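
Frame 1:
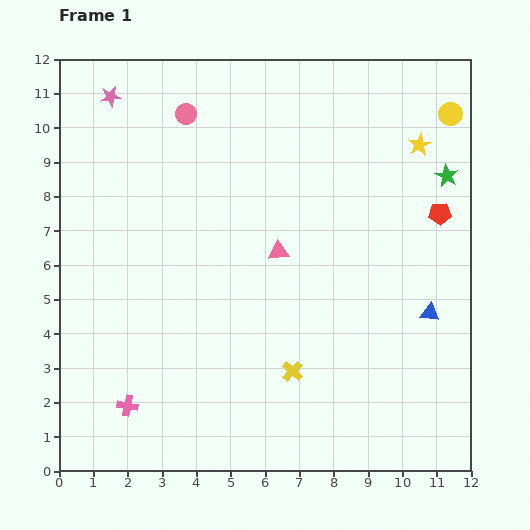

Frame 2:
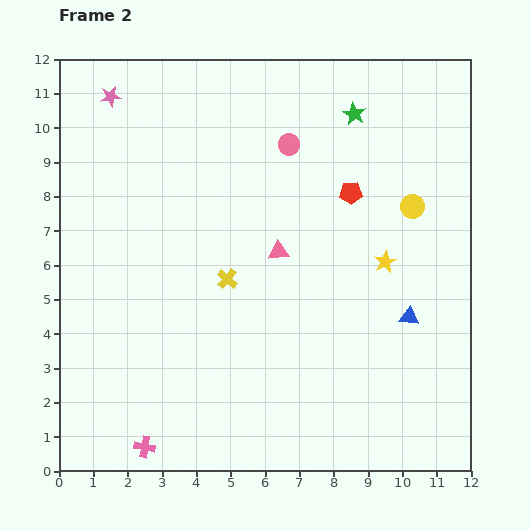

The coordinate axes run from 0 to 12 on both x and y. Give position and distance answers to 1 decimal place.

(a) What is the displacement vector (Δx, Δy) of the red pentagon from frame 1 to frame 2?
(-2.6, 0.6)

The red pentagon was at (11.1, 7.5) in frame 1 and (8.5, 8.1) in frame 2.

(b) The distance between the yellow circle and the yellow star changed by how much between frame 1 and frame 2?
+0.5

Distance in frame 1: 1.3. Distance in frame 2: 1.8.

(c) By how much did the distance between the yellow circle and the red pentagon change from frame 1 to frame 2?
-1.1

Distance in frame 1: 2.9. Distance in frame 2: 1.8.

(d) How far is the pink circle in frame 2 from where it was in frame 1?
3.1

The pink circle moved from (3.7, 10.4) to (6.7, 9.5), a distance of √(3.0² + 0.9²) ≈ 3.1.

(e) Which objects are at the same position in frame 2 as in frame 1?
the pink triangle, the pink star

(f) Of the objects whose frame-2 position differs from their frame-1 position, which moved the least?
the blue triangle

(moved 0.6)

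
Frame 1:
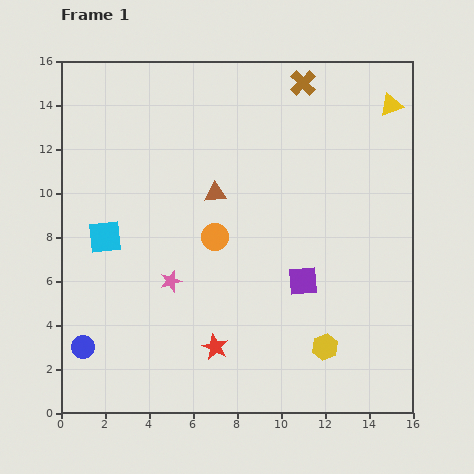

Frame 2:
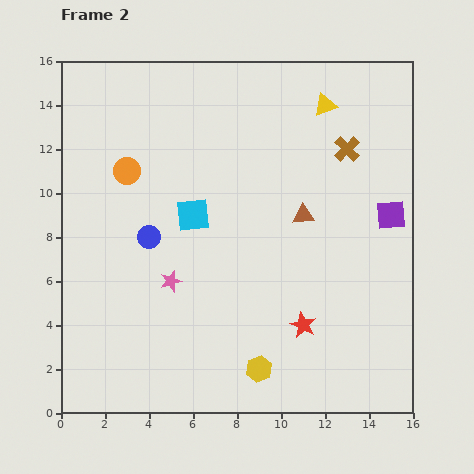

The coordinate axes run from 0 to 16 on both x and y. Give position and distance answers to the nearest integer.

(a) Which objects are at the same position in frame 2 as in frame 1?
the pink star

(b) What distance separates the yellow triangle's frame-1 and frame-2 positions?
3

The yellow triangle moved from (15, 14) to (12, 14), a distance of √(3² + 0²) ≈ 3.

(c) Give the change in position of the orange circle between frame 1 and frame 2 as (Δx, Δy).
(-4, 3)

The orange circle was at (7, 8) in frame 1 and (3, 11) in frame 2.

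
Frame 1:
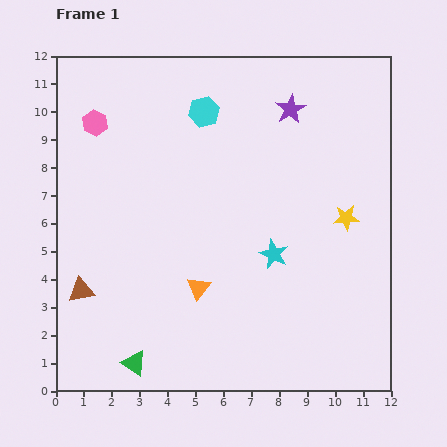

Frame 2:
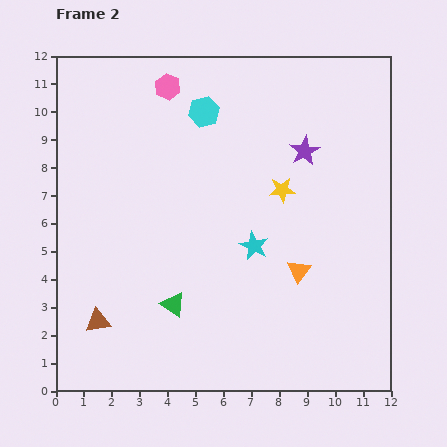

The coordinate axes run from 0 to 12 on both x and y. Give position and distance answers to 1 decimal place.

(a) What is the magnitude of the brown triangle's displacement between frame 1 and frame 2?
1.3

The brown triangle moved from (0.9, 3.6) to (1.5, 2.5), a distance of √(0.6² + 1.1²) ≈ 1.3.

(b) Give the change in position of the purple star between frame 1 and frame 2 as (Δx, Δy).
(0.5, -1.5)

The purple star was at (8.4, 10.1) in frame 1 and (8.9, 8.6) in frame 2.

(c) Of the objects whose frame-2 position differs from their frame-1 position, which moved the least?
the cyan star

(moved 0.8)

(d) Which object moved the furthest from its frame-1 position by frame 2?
the orange triangle

(moved 3.6; next 2.9)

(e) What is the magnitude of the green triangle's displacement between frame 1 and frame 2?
2.5

The green triangle moved from (2.8, 1.0) to (4.2, 3.1), a distance of √(1.4² + 2.1²) ≈ 2.5.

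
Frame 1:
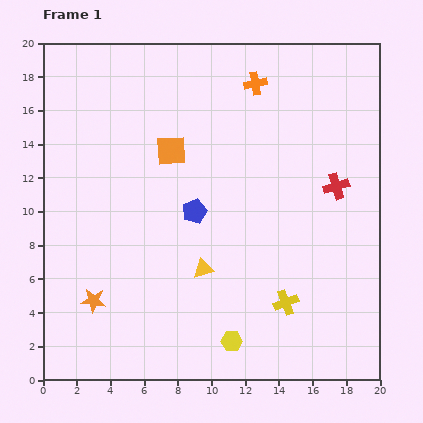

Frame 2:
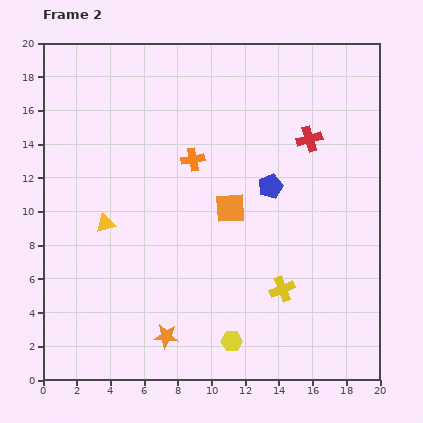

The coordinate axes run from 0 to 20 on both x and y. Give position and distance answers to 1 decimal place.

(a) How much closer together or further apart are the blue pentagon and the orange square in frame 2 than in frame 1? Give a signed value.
-1.2

Distance in frame 1: 3.9. Distance in frame 2: 2.7.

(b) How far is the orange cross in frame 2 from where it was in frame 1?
5.8

The orange cross moved from (12.6, 17.6) to (8.9, 13.1), a distance of √(3.7² + 4.5²) ≈ 5.8.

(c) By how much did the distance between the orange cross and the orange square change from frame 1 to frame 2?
-2.8

Distance in frame 1: 6.4. Distance in frame 2: 3.6.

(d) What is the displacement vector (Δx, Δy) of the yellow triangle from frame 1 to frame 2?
(-5.8, 2.7)

The yellow triangle was at (9.5, 6.6) in frame 1 and (3.7, 9.3) in frame 2.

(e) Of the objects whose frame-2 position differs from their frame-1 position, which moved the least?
the yellow cross

(moved 0.8)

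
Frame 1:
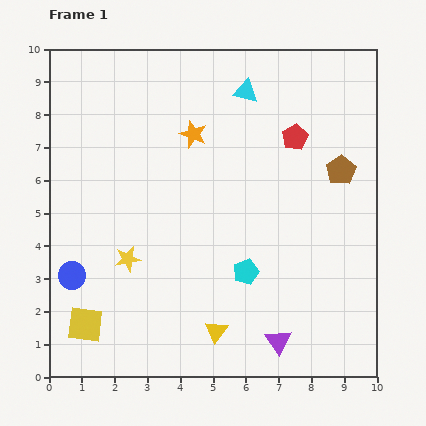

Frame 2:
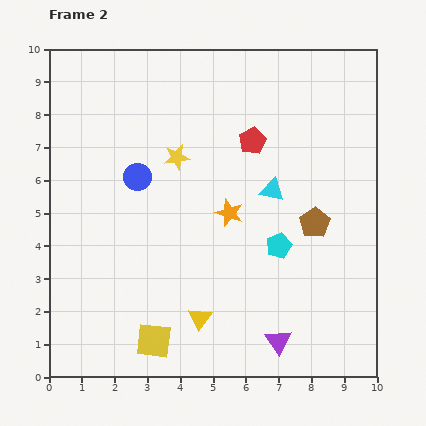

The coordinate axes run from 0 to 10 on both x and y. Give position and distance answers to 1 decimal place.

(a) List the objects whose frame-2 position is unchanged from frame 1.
the purple triangle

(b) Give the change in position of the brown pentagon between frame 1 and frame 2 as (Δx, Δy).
(-0.8, -1.6)

The brown pentagon was at (8.9, 6.3) in frame 1 and (8.1, 4.7) in frame 2.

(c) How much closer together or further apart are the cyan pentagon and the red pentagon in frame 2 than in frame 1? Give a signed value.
-1.1

Distance in frame 1: 4.4. Distance in frame 2: 3.3.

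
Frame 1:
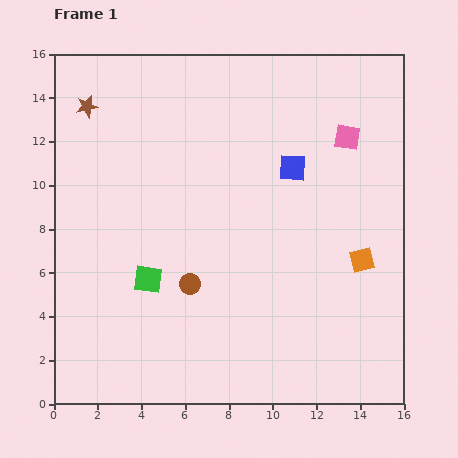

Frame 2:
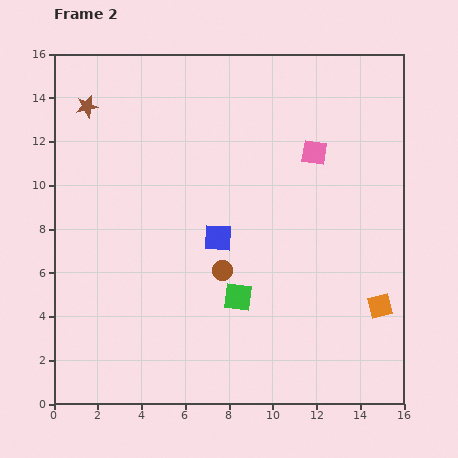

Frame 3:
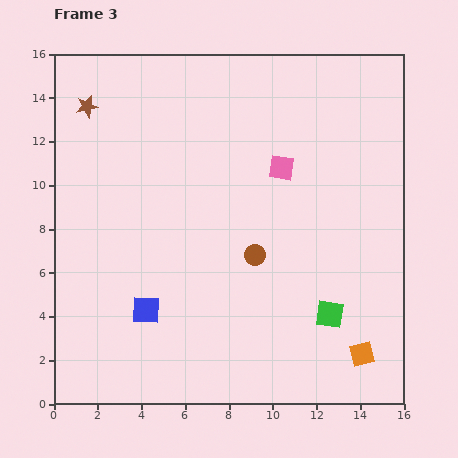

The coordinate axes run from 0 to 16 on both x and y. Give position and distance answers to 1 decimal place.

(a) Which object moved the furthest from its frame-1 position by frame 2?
the blue square

(moved 4.7; next 4.2)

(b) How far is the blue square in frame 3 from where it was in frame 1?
9.3

The blue square moved from (10.9, 10.8) to (4.2, 4.3), a distance of √(6.7² + 6.5²) ≈ 9.3.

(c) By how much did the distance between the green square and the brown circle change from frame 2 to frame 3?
+2.9

Distance in frame 2: 1.4. Distance in frame 3: 4.3.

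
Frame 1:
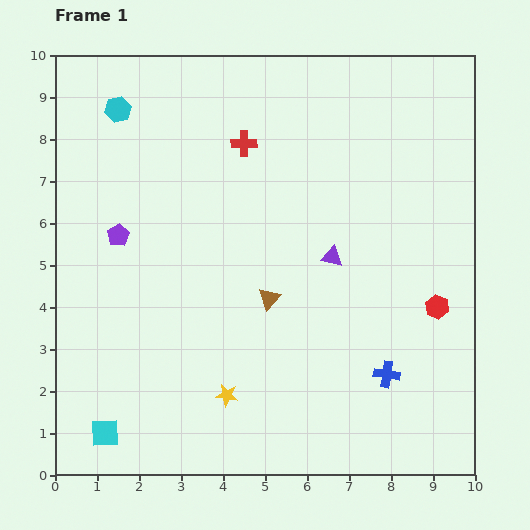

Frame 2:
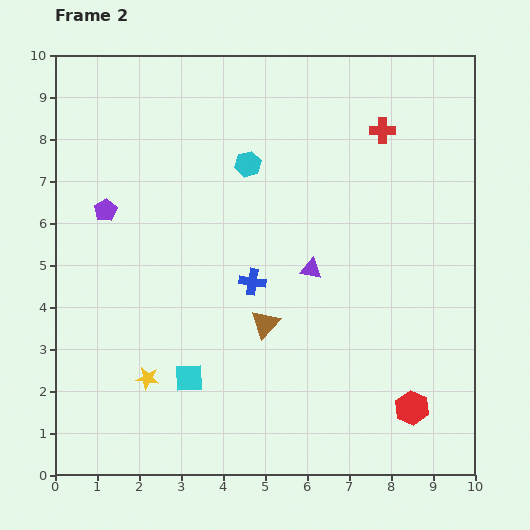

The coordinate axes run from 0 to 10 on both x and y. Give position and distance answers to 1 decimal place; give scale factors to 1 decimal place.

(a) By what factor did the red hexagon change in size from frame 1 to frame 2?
1.5×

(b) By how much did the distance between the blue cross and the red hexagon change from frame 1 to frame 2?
+2.8

Distance in frame 1: 2.0. Distance in frame 2: 4.8.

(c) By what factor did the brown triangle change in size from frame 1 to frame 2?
1.3×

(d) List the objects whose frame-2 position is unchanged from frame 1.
none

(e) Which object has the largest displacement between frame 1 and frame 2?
the blue cross

(moved 3.9; next 3.4)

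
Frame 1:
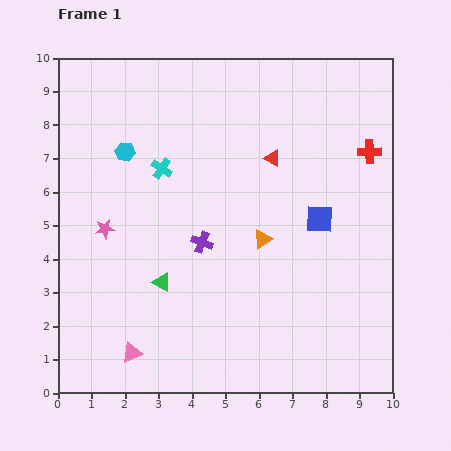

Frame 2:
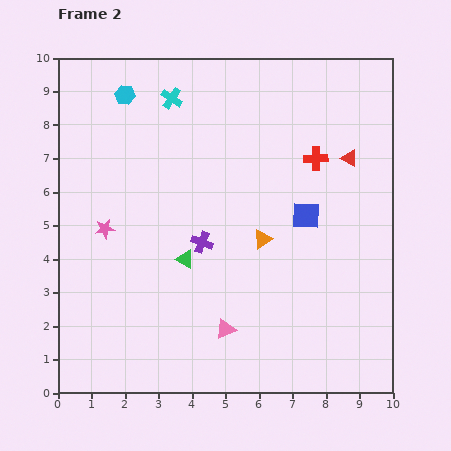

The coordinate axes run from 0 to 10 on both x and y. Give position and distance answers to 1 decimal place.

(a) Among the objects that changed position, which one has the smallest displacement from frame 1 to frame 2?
the blue square

(moved 0.4)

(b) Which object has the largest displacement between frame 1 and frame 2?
the pink triangle

(moved 2.9; next 2.3)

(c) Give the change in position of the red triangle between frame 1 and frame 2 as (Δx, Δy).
(2.3, 0.0)

The red triangle was at (6.4, 7.0) in frame 1 and (8.7, 7.0) in frame 2.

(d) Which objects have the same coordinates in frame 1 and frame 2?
the pink star, the orange triangle, the purple cross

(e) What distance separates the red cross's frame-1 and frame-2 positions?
1.6

The red cross moved from (9.3, 7.2) to (7.7, 7.0), a distance of √(1.6² + 0.2²) ≈ 1.6.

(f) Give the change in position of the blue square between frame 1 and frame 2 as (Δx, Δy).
(-0.4, 0.1)

The blue square was at (7.8, 5.2) in frame 1 and (7.4, 5.3) in frame 2.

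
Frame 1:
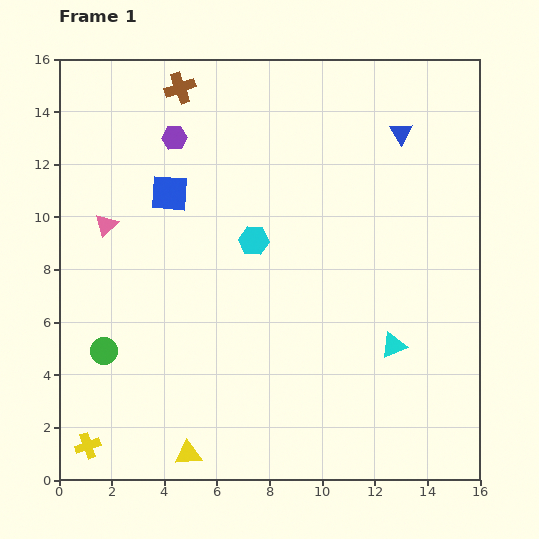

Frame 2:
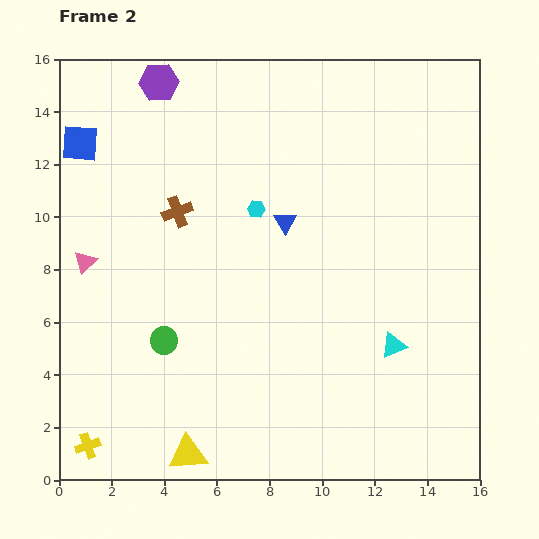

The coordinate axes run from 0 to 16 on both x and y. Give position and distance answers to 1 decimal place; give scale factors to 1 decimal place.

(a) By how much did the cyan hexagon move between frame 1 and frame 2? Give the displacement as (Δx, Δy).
(0.1, 1.2)

The cyan hexagon was at (7.4, 9.1) in frame 1 and (7.5, 10.3) in frame 2.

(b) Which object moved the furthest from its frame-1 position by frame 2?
the blue triangle

(moved 5.6; next 4.7)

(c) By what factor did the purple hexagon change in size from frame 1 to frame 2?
1.5×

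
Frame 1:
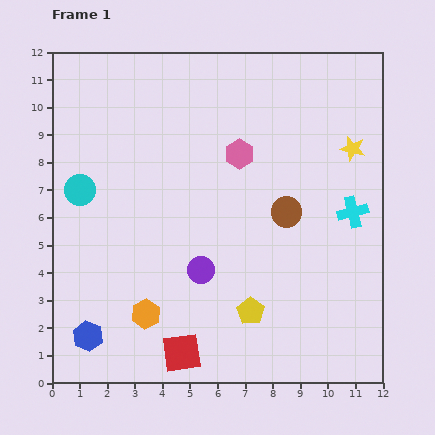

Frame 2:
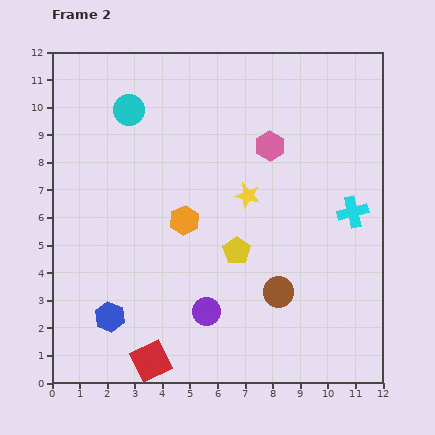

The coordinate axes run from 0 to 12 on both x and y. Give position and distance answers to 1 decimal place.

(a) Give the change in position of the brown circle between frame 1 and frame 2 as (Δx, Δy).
(-0.3, -2.9)

The brown circle was at (8.5, 6.2) in frame 1 and (8.2, 3.3) in frame 2.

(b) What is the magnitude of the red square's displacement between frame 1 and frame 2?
1.1

The red square moved from (4.7, 1.1) to (3.6, 0.8), a distance of √(1.1² + 0.3²) ≈ 1.1.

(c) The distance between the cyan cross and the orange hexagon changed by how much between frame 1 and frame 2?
-2.3

Distance in frame 1: 8.4. Distance in frame 2: 6.1.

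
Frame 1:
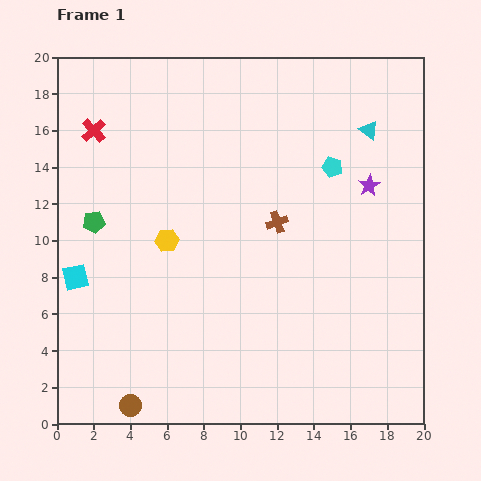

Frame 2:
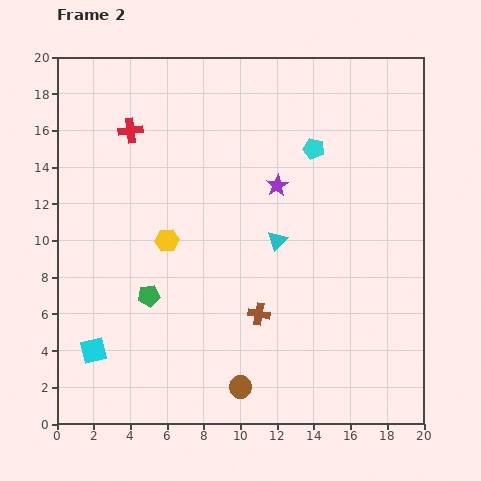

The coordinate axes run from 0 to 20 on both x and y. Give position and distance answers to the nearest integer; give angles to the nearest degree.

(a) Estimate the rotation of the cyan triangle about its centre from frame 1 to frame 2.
35° clockwise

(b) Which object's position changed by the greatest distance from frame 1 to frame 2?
the cyan triangle

(moved 8; next 6)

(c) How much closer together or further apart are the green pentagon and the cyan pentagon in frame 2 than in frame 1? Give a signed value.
-1

Distance in frame 1: 13. Distance in frame 2: 12.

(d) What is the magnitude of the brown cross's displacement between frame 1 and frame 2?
5

The brown cross moved from (12, 11) to (11, 6), a distance of √(1² + 5²) ≈ 5.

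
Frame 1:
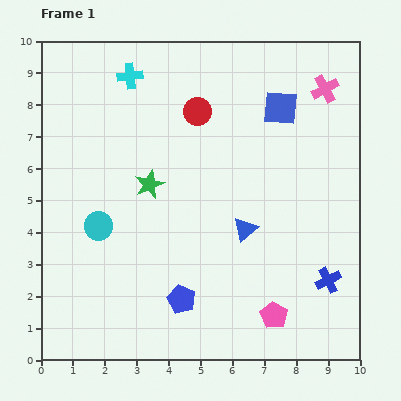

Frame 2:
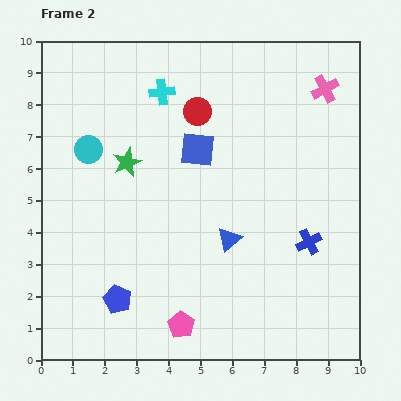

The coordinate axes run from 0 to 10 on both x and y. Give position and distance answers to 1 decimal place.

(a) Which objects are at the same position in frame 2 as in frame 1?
the red circle, the pink cross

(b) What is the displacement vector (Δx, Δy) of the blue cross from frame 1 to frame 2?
(-0.6, 1.2)

The blue cross was at (9.0, 2.5) in frame 1 and (8.4, 3.7) in frame 2.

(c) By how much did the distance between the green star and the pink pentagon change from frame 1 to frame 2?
-0.3

Distance in frame 1: 5.7. Distance in frame 2: 5.4.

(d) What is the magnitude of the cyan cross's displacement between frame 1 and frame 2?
1.1

The cyan cross moved from (2.8, 8.9) to (3.8, 8.4), a distance of √(1.0² + 0.5²) ≈ 1.1.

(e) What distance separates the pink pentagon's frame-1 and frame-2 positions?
2.9

The pink pentagon moved from (7.3, 1.4) to (4.4, 1.1), a distance of √(2.9² + 0.3²) ≈ 2.9.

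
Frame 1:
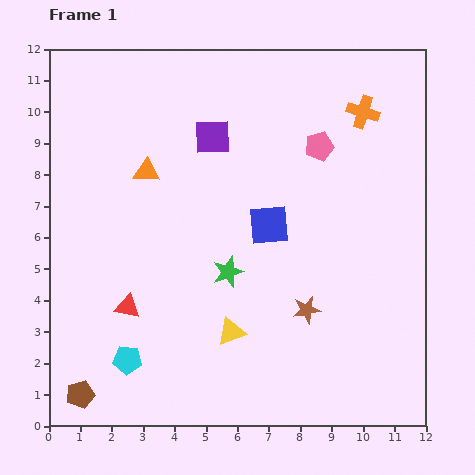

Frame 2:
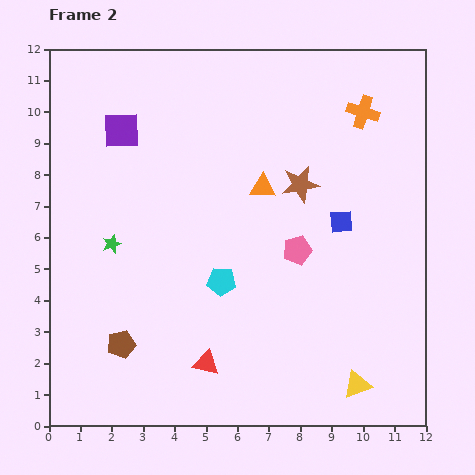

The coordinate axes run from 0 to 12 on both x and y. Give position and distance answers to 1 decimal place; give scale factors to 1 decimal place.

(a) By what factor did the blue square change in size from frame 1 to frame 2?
0.6×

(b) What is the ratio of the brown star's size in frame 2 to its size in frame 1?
1.4×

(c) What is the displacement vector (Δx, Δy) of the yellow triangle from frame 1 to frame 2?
(4.0, -1.7)

The yellow triangle was at (5.8, 3.0) in frame 1 and (9.8, 1.3) in frame 2.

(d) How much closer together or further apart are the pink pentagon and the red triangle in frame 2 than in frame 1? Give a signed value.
-3.4

Distance in frame 1: 8.0. Distance in frame 2: 4.6.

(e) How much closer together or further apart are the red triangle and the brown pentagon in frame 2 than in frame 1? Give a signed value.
-0.4

Distance in frame 1: 3.2. Distance in frame 2: 2.8.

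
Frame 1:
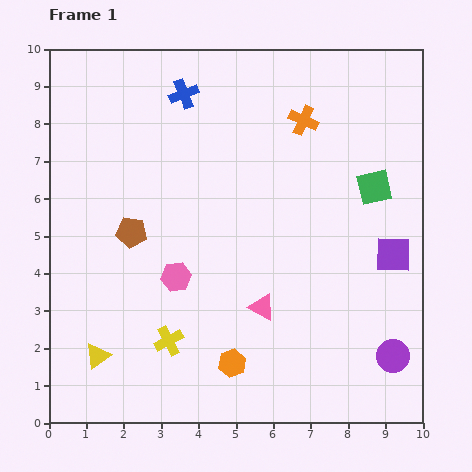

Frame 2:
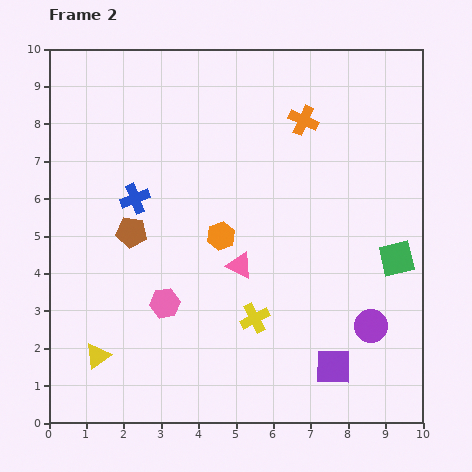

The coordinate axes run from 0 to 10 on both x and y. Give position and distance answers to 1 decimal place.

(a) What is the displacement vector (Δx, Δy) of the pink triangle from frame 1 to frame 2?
(-0.6, 1.1)

The pink triangle was at (5.7, 3.1) in frame 1 and (5.1, 4.2) in frame 2.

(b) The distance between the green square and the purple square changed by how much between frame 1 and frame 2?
+1.5

Distance in frame 1: 1.9. Distance in frame 2: 3.4.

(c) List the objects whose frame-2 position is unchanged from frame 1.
the orange cross, the brown pentagon, the yellow triangle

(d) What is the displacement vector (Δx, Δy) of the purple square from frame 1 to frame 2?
(-1.6, -3.0)

The purple square was at (9.2, 4.5) in frame 1 and (7.6, 1.5) in frame 2.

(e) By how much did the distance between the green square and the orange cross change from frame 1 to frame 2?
+1.9

Distance in frame 1: 2.6. Distance in frame 2: 4.5.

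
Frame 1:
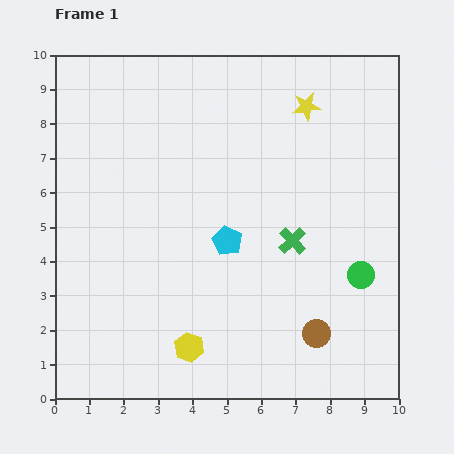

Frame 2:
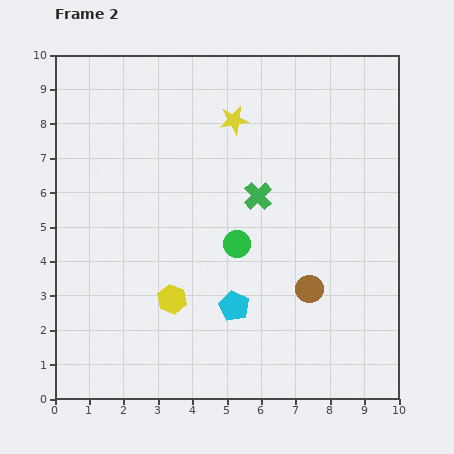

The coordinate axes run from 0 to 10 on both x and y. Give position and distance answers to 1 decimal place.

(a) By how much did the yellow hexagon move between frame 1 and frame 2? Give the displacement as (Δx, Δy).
(-0.5, 1.4)

The yellow hexagon was at (3.9, 1.5) in frame 1 and (3.4, 2.9) in frame 2.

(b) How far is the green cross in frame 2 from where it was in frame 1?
1.6

The green cross moved from (6.9, 4.6) to (5.9, 5.9), a distance of √(1.0² + 1.3²) ≈ 1.6.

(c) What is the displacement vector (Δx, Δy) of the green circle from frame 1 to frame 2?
(-3.6, 0.9)

The green circle was at (8.9, 3.6) in frame 1 and (5.3, 4.5) in frame 2.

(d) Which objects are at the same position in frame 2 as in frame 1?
none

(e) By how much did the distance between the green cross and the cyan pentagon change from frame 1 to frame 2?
+1.4

Distance in frame 1: 1.9. Distance in frame 2: 3.3.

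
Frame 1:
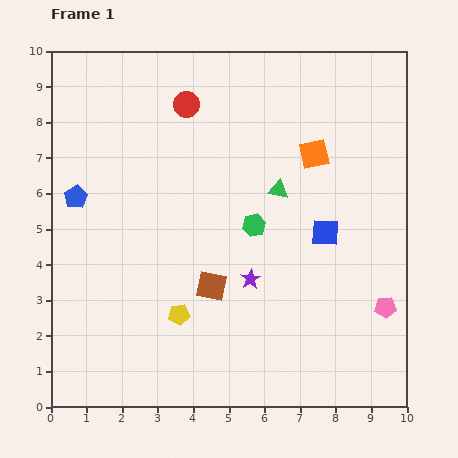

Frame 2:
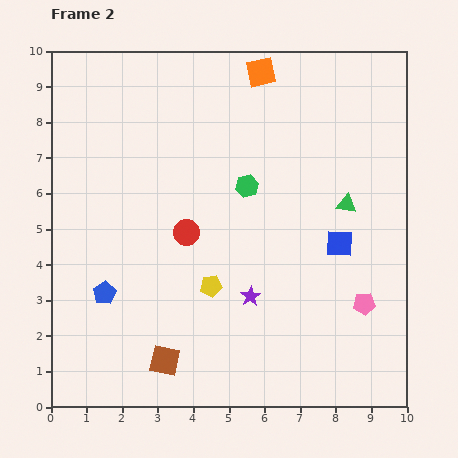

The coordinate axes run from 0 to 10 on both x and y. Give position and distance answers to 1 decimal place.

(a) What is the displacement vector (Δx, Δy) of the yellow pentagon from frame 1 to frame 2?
(0.9, 0.8)

The yellow pentagon was at (3.6, 2.6) in frame 1 and (4.5, 3.4) in frame 2.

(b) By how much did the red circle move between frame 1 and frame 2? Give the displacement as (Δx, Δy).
(0.0, -3.6)

The red circle was at (3.8, 8.5) in frame 1 and (3.8, 4.9) in frame 2.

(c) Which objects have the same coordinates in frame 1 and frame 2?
none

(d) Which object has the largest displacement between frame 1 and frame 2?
the red circle

(moved 3.6; next 2.8)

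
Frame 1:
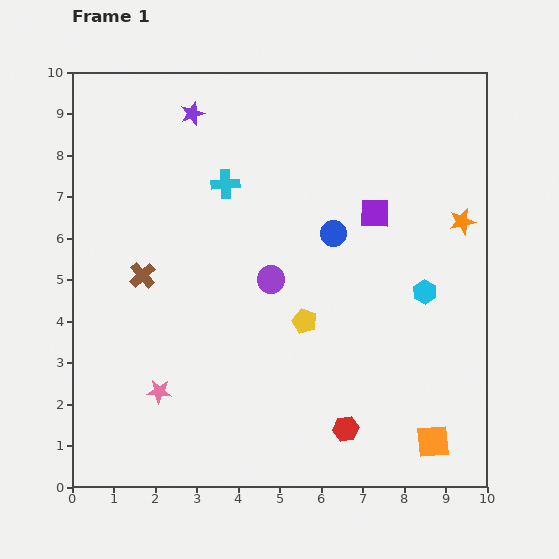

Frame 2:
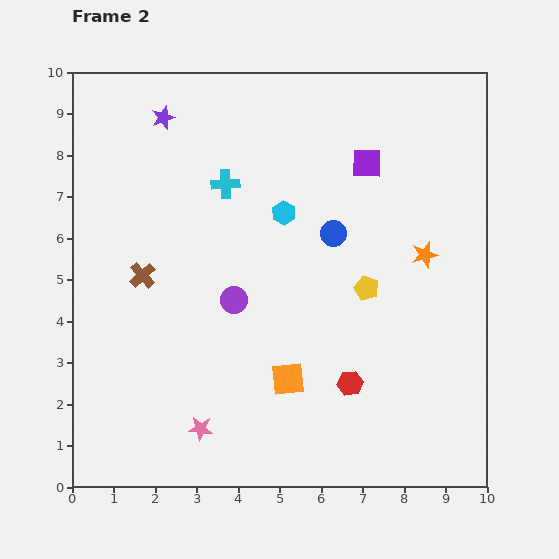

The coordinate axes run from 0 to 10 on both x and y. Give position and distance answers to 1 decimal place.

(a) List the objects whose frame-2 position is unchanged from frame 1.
the blue circle, the brown cross, the cyan cross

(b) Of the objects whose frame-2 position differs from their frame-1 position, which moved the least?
the purple star

(moved 0.7)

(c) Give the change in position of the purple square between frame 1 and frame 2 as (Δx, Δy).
(-0.2, 1.2)

The purple square was at (7.3, 6.6) in frame 1 and (7.1, 7.8) in frame 2.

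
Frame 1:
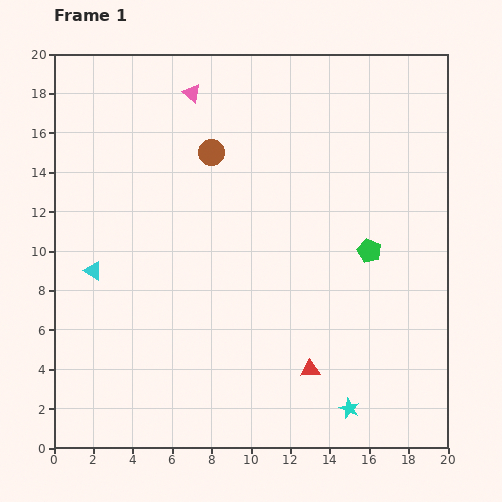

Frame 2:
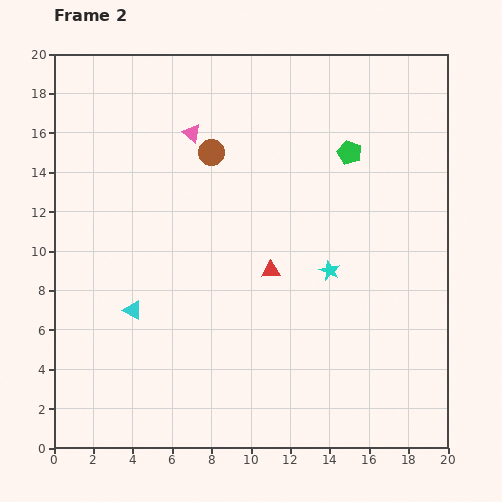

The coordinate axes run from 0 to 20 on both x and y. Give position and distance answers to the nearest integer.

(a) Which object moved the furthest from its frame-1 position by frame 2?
the cyan star

(moved 7; next 5)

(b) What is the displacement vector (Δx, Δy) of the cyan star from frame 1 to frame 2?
(-1, 7)

The cyan star was at (15, 2) in frame 1 and (14, 9) in frame 2.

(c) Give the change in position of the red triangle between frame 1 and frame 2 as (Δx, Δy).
(-2, 5)

The red triangle was at (13, 4) in frame 1 and (11, 9) in frame 2.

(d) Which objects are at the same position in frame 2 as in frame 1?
the brown circle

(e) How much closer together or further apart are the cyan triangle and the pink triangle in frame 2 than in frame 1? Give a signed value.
-1

Distance in frame 1: 10. Distance in frame 2: 9.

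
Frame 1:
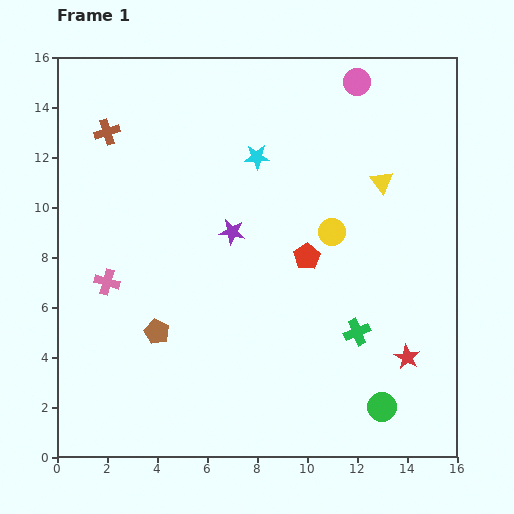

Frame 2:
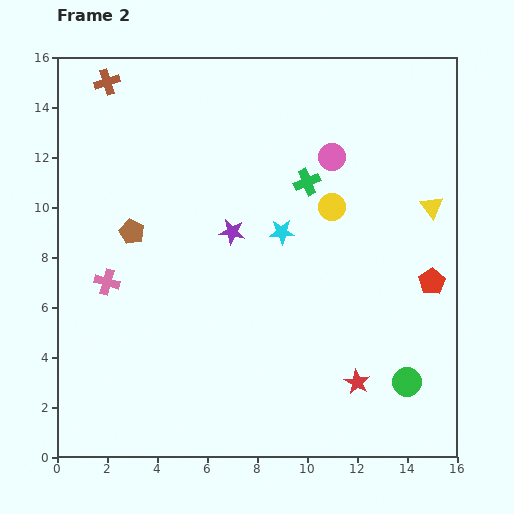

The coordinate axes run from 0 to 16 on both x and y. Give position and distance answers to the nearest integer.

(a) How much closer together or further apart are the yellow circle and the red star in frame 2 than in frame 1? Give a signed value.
+1

Distance in frame 1: 6. Distance in frame 2: 7.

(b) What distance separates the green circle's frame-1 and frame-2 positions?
1

The green circle moved from (13, 2) to (14, 3), a distance of √(1² + 1²) ≈ 1.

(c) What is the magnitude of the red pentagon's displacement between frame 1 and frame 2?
5

The red pentagon moved from (10, 8) to (15, 7), a distance of √(5² + 1²) ≈ 5.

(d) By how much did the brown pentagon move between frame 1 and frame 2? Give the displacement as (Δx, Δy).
(-1, 4)

The brown pentagon was at (4, 5) in frame 1 and (3, 9) in frame 2.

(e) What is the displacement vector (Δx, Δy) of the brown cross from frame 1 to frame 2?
(0, 2)

The brown cross was at (2, 13) in frame 1 and (2, 15) in frame 2.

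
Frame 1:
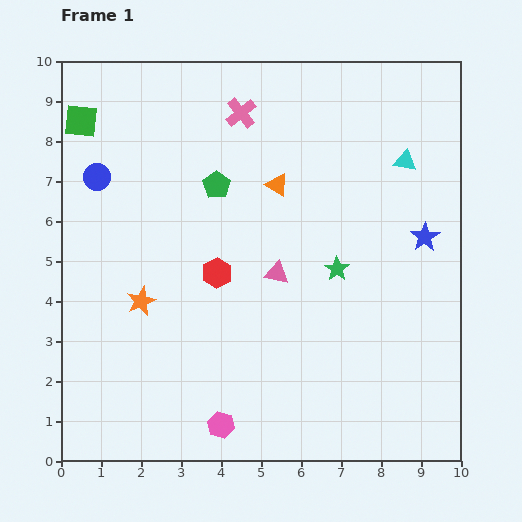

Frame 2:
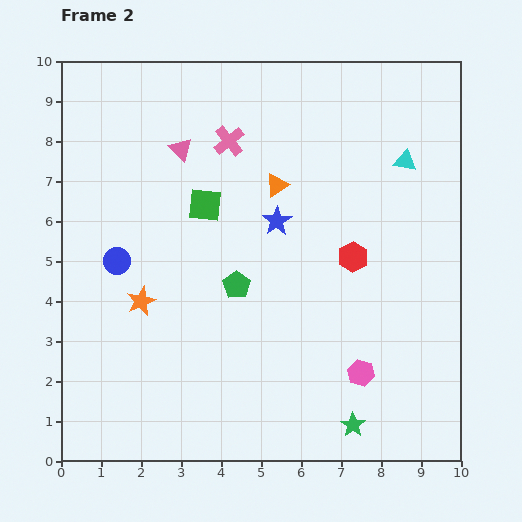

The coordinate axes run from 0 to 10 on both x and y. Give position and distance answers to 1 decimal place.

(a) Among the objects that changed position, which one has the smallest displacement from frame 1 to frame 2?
the pink cross

(moved 0.8)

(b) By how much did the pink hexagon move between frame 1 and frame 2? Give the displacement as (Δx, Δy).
(3.5, 1.3)

The pink hexagon was at (4.0, 0.9) in frame 1 and (7.5, 2.2) in frame 2.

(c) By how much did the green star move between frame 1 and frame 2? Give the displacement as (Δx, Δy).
(0.4, -3.9)

The green star was at (6.9, 4.8) in frame 1 and (7.3, 0.9) in frame 2.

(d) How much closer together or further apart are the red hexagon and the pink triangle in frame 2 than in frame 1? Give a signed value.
+3.6

Distance in frame 1: 1.5. Distance in frame 2: 5.1.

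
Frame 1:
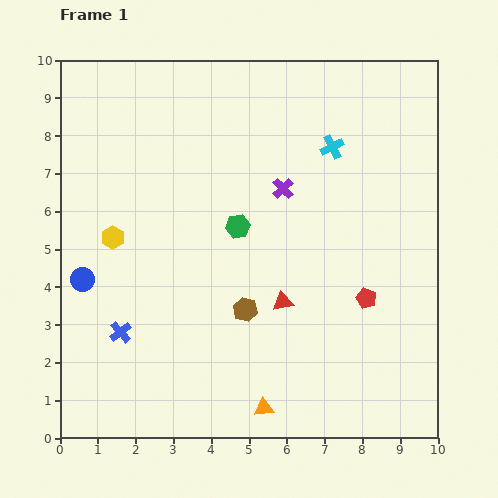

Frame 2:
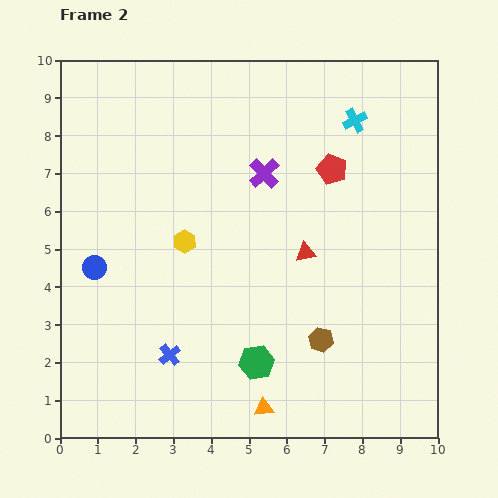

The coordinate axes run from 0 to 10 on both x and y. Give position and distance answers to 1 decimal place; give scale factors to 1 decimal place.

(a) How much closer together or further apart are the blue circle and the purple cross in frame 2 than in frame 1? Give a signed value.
-0.7

Distance in frame 1: 5.8. Distance in frame 2: 5.1.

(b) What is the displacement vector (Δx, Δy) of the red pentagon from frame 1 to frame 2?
(-0.9, 3.4)

The red pentagon was at (8.1, 3.7) in frame 1 and (7.2, 7.1) in frame 2.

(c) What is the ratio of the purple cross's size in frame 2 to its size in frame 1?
1.4×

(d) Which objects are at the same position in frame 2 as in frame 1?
the orange triangle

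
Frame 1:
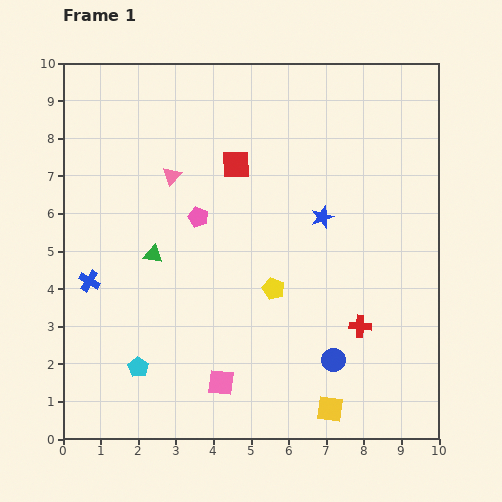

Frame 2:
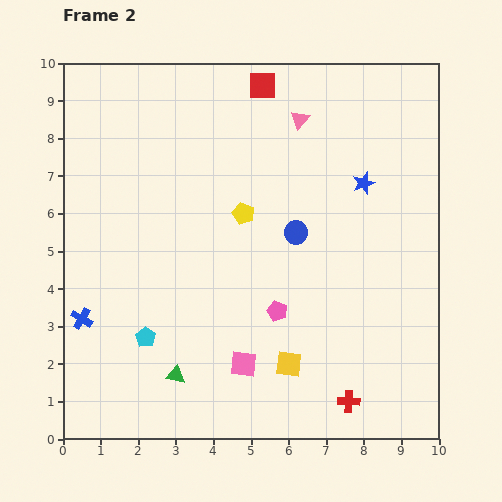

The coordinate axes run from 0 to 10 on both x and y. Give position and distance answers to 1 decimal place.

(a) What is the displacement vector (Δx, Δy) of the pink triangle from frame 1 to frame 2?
(3.4, 1.5)

The pink triangle was at (2.9, 7.0) in frame 1 and (6.3, 8.5) in frame 2.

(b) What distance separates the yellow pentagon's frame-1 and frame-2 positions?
2.2

The yellow pentagon moved from (5.6, 4.0) to (4.8, 6.0), a distance of √(0.8² + 2.0²) ≈ 2.2.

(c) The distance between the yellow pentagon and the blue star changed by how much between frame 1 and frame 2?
+1.0

Distance in frame 1: 2.3. Distance in frame 2: 3.3.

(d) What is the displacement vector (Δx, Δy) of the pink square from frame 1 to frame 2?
(0.6, 0.5)

The pink square was at (4.2, 1.5) in frame 1 and (4.8, 2.0) in frame 2.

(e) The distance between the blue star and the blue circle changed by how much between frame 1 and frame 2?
-1.6

Distance in frame 1: 3.8. Distance in frame 2: 2.2.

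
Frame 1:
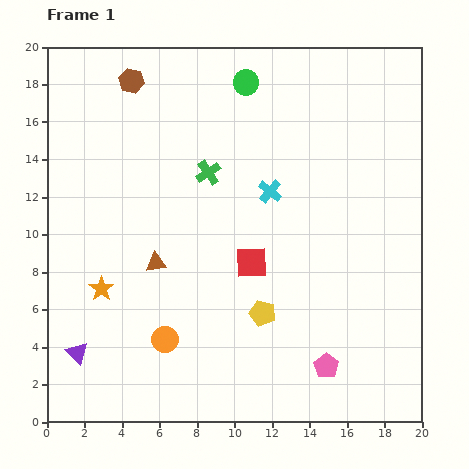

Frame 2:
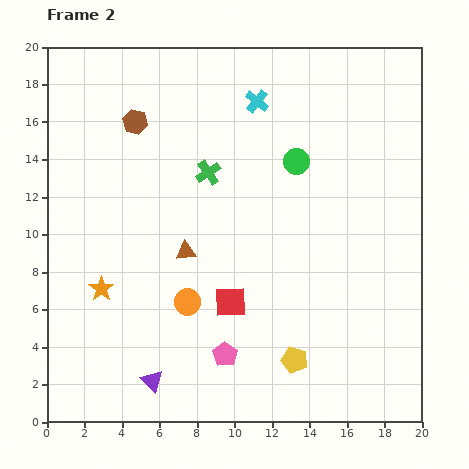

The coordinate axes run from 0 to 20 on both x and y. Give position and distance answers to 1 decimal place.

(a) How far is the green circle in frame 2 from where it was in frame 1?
5.0

The green circle moved from (10.6, 18.1) to (13.3, 13.9), a distance of √(2.7² + 4.2²) ≈ 5.0.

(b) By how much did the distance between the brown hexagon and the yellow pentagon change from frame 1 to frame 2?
+1.1

Distance in frame 1: 14.2. Distance in frame 2: 15.3.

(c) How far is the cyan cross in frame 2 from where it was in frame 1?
4.9

The cyan cross moved from (11.9, 12.3) to (11.2, 17.1), a distance of √(0.7² + 4.8²) ≈ 4.9.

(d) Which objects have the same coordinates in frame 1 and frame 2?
the green cross, the orange star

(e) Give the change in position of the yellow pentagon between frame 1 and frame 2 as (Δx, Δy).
(1.7, -2.5)

The yellow pentagon was at (11.5, 5.8) in frame 1 and (13.2, 3.3) in frame 2.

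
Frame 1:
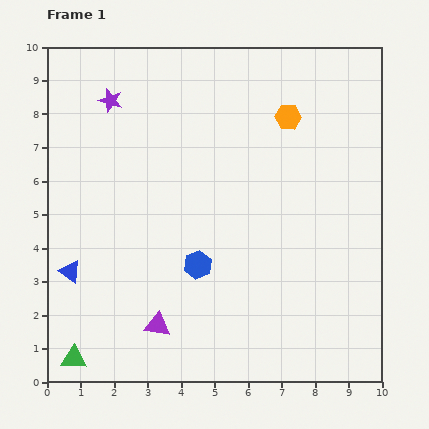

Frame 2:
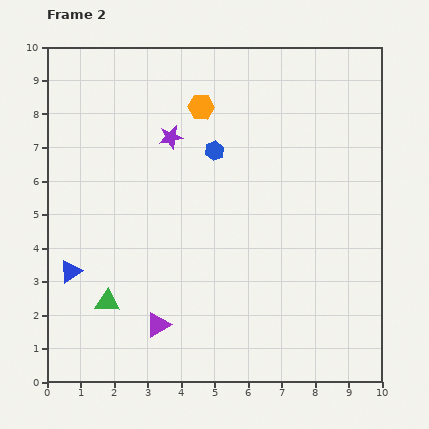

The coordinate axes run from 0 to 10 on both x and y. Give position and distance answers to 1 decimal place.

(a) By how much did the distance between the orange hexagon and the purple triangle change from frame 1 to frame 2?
-0.7

Distance in frame 1: 7.3. Distance in frame 2: 6.6.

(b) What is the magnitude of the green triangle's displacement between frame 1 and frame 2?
2.0

The green triangle moved from (0.8, 0.7) to (1.8, 2.4), a distance of √(1.0² + 1.7²) ≈ 2.0.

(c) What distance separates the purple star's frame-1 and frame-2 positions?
2.1

The purple star moved from (1.9, 8.4) to (3.7, 7.3), a distance of √(1.8² + 1.1²) ≈ 2.1.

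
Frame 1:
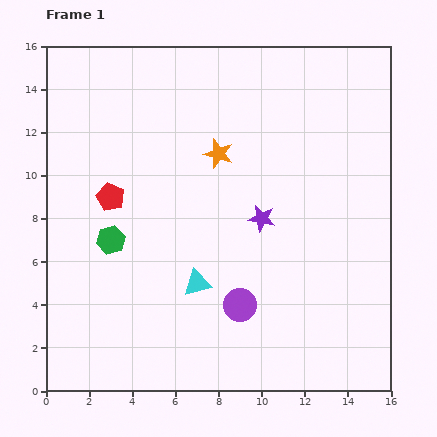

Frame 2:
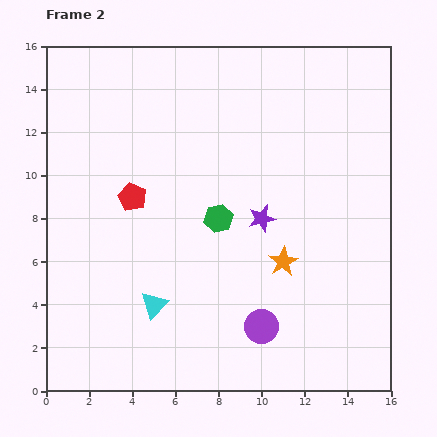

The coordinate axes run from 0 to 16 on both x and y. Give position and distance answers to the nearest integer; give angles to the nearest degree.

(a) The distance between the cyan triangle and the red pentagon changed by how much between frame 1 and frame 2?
-1

Distance in frame 1: 6. Distance in frame 2: 5.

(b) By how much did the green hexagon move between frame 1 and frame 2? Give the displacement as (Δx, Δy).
(5, 1)

The green hexagon was at (3, 7) in frame 1 and (8, 8) in frame 2.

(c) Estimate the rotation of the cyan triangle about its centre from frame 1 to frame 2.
34° counter-clockwise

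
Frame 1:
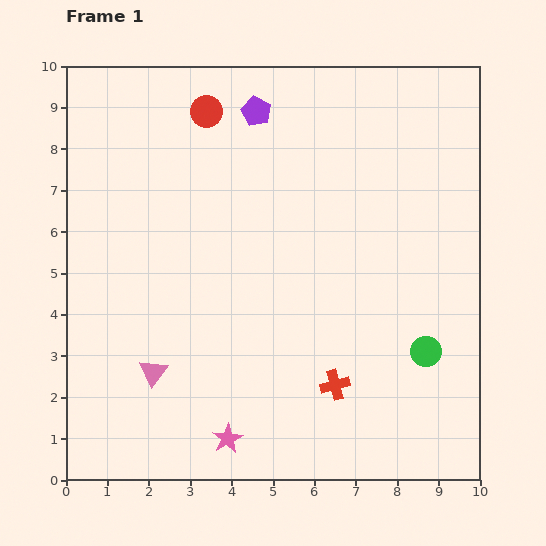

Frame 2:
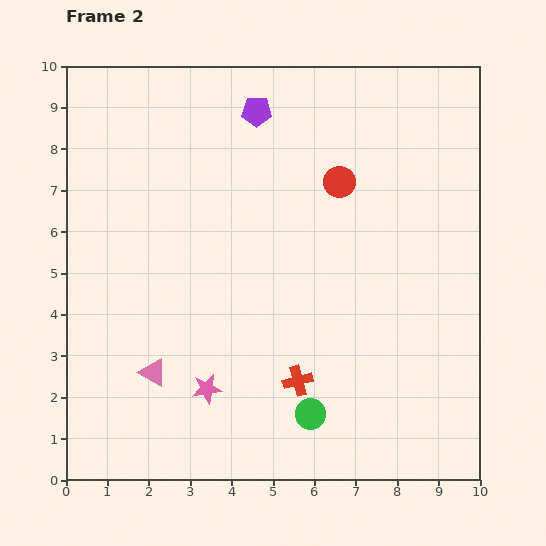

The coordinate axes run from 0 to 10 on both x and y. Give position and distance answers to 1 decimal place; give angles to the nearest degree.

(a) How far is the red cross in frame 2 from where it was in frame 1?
0.9

The red cross moved from (6.5, 2.3) to (5.6, 2.4), a distance of √(0.9² + 0.1²) ≈ 0.9.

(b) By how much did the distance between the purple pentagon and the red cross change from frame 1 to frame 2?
-0.3

Distance in frame 1: 6.9. Distance in frame 2: 6.6.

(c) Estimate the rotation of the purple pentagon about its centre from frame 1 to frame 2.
26° counter-clockwise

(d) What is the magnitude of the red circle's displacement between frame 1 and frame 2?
3.6

The red circle moved from (3.4, 8.9) to (6.6, 7.2), a distance of √(3.2² + 1.7²) ≈ 3.6.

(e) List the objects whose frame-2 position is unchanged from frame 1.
the purple pentagon, the pink triangle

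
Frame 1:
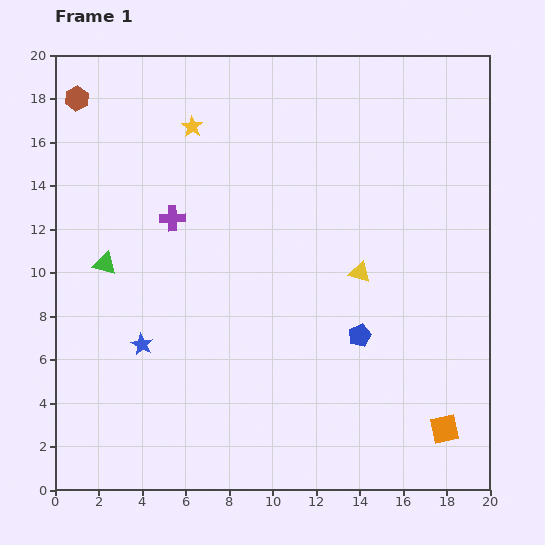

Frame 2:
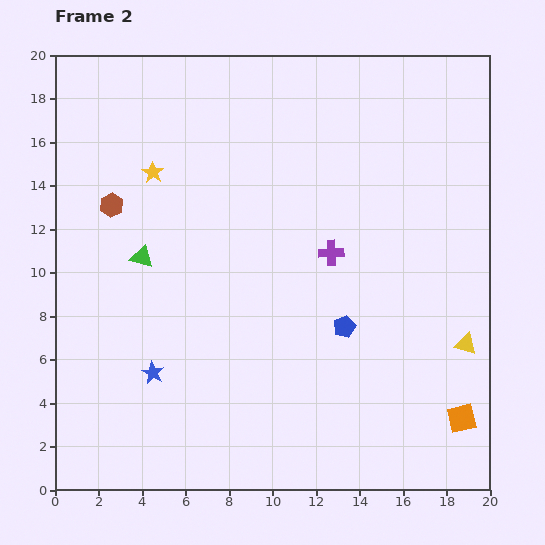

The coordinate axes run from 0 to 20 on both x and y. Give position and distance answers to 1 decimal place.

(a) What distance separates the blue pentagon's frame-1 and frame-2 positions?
0.8

The blue pentagon moved from (14.0, 7.1) to (13.3, 7.5), a distance of √(0.7² + 0.4²) ≈ 0.8.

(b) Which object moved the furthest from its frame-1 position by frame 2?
the purple cross

(moved 7.5; next 5.9)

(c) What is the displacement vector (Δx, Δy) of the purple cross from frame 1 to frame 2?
(7.3, -1.6)

The purple cross was at (5.4, 12.5) in frame 1 and (12.7, 10.9) in frame 2.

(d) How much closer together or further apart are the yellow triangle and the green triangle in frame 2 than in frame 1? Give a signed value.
+3.7

Distance in frame 1: 11.7. Distance in frame 2: 15.4.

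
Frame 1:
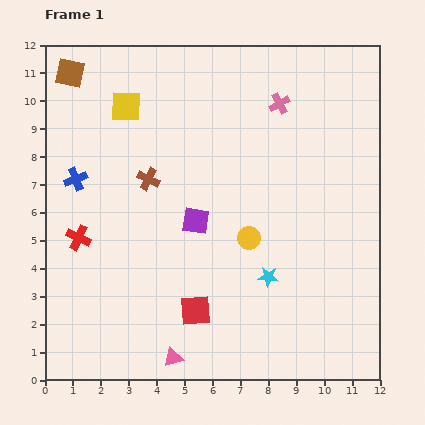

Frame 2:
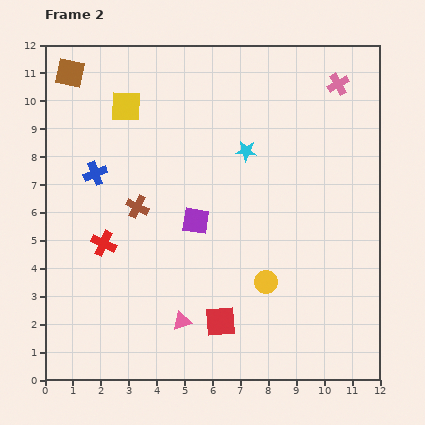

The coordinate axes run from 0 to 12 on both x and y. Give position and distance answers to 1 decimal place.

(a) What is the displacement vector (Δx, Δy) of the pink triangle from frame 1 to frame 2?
(0.3, 1.3)

The pink triangle was at (4.6, 0.8) in frame 1 and (4.9, 2.1) in frame 2.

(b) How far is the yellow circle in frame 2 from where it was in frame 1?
1.7

The yellow circle moved from (7.3, 5.1) to (7.9, 3.5), a distance of √(0.6² + 1.6²) ≈ 1.7.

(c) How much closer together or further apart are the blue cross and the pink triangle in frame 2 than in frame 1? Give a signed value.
-1.2

Distance in frame 1: 7.3. Distance in frame 2: 6.1.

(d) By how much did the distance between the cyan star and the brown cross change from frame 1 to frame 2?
-1.1

Distance in frame 1: 5.5. Distance in frame 2: 4.4.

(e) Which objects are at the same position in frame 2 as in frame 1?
the yellow square, the purple square, the brown square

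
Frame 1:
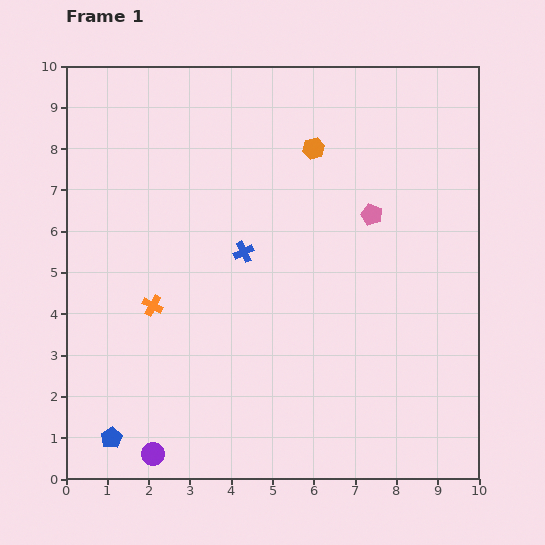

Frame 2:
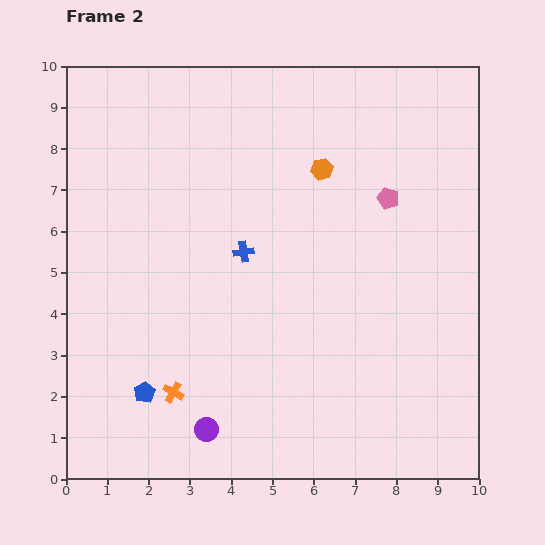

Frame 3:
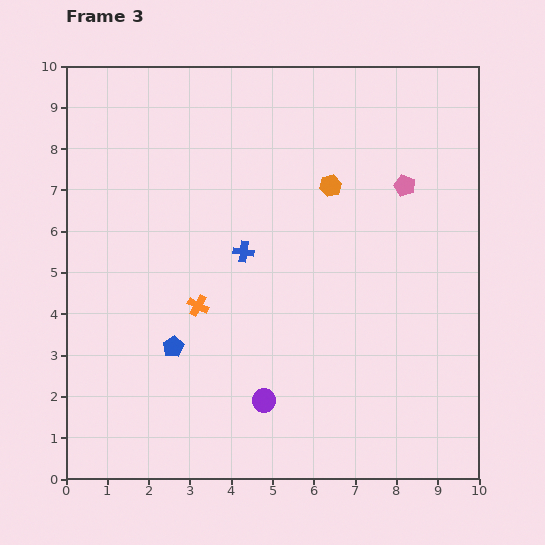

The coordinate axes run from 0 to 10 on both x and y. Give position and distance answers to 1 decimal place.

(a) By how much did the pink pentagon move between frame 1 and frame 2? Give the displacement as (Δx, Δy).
(0.4, 0.4)

The pink pentagon was at (7.4, 6.4) in frame 1 and (7.8, 6.8) in frame 2.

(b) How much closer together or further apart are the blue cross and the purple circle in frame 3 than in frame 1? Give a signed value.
-1.8

Distance in frame 1: 5.4. Distance in frame 3: 3.6.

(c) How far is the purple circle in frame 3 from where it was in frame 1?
3.0

The purple circle moved from (2.1, 0.6) to (4.8, 1.9), a distance of √(2.7² + 1.3²) ≈ 3.0.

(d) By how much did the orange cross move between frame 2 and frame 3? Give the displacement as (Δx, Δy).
(0.6, 2.1)

The orange cross was at (2.6, 2.1) in frame 2 and (3.2, 4.2) in frame 3.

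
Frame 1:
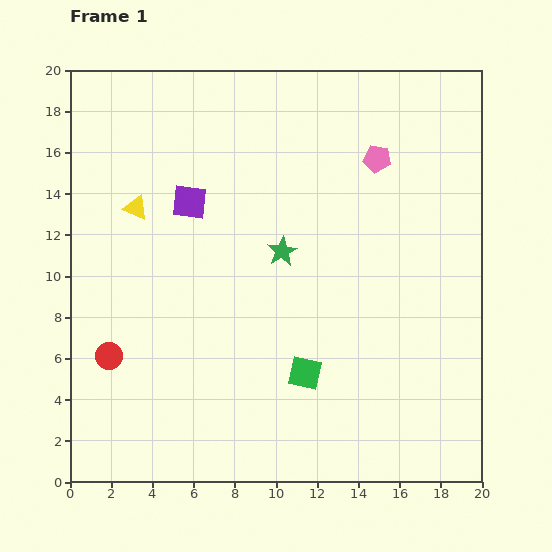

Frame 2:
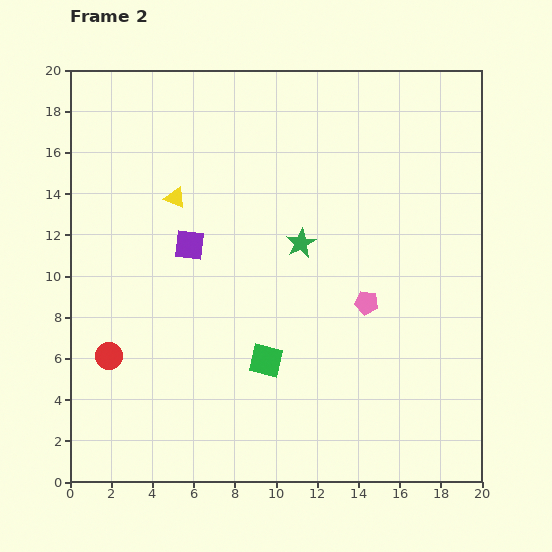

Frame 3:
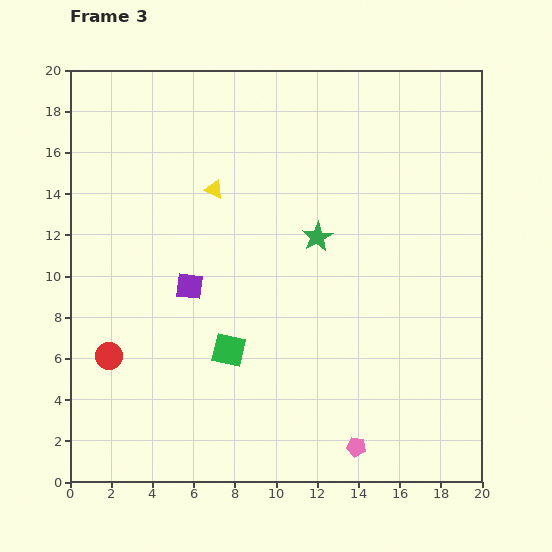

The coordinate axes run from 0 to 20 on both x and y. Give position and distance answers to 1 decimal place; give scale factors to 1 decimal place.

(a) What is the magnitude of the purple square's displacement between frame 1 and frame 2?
2.1

The purple square moved from (5.8, 13.6) to (5.8, 11.5), a distance of √(0.0² + 2.1²) ≈ 2.1.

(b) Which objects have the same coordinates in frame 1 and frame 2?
the red circle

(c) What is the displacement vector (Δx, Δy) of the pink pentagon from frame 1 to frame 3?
(-1.0, -14.0)

The pink pentagon was at (14.9, 15.7) in frame 1 and (13.9, 1.7) in frame 3.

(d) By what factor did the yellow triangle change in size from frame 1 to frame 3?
0.8×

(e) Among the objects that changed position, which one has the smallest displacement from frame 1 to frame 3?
the green star

(moved 1.8)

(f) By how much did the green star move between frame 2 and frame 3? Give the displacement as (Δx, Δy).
(0.8, 0.3)

The green star was at (11.2, 11.6) in frame 2 and (12.0, 11.9) in frame 3.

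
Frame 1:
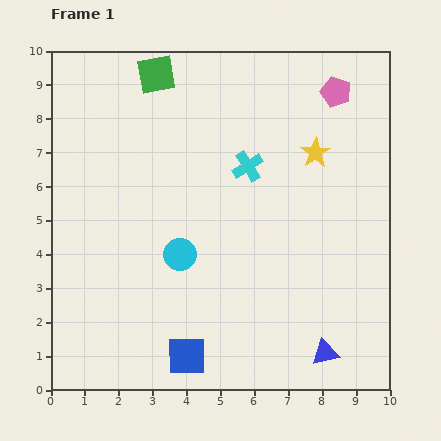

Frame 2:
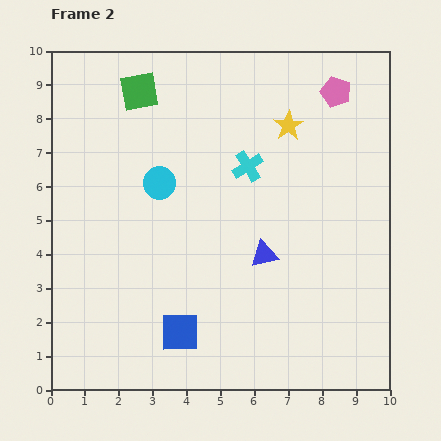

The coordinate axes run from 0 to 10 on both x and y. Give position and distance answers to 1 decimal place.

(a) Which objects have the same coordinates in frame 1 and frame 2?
the cyan cross, the pink pentagon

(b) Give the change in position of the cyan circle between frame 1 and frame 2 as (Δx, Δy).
(-0.6, 2.1)

The cyan circle was at (3.8, 4.0) in frame 1 and (3.2, 6.1) in frame 2.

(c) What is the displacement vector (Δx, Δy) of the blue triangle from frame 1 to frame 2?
(-1.8, 2.9)

The blue triangle was at (8.1, 1.1) in frame 1 and (6.3, 4.0) in frame 2.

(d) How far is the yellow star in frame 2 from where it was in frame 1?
1.1

The yellow star moved from (7.8, 7.0) to (7.0, 7.8), a distance of √(0.8² + 0.8²) ≈ 1.1.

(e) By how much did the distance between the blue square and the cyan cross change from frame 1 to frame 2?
-0.6

Distance in frame 1: 5.9. Distance in frame 2: 5.3.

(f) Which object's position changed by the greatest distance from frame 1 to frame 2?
the blue triangle

(moved 3.4; next 2.2)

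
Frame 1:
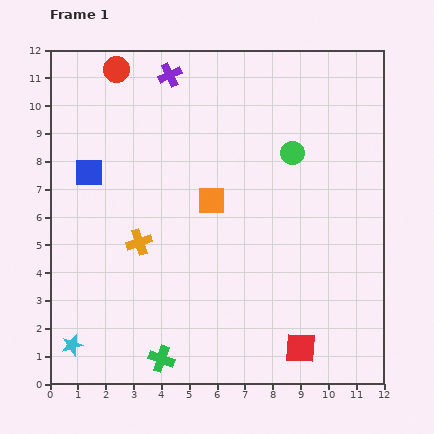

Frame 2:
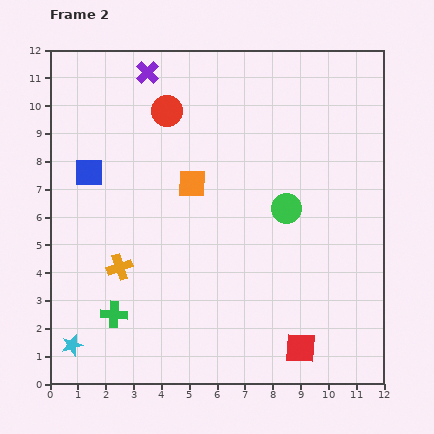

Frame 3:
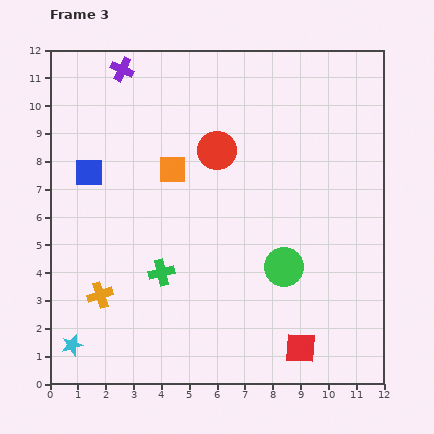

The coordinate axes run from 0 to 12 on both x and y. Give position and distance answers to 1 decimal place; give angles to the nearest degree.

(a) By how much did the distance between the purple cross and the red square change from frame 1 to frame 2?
+0.4

Distance in frame 1: 10.9. Distance in frame 2: 11.3.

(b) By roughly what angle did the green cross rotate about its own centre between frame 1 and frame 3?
33° counter-clockwise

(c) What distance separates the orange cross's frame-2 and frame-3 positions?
1.2

The orange cross moved from (2.5, 4.2) to (1.8, 3.2), a distance of √(0.7² + 1.0²) ≈ 1.2.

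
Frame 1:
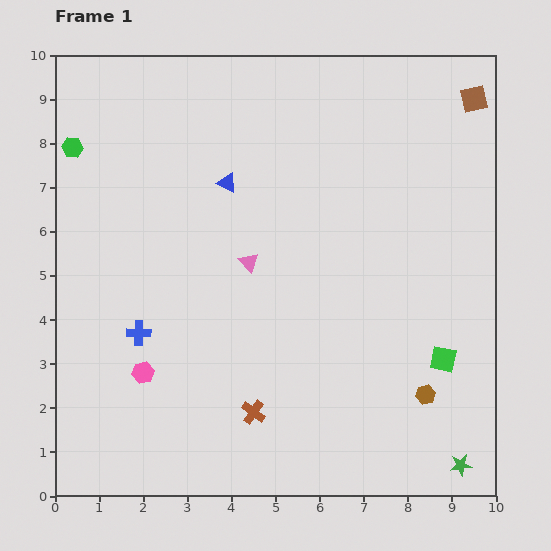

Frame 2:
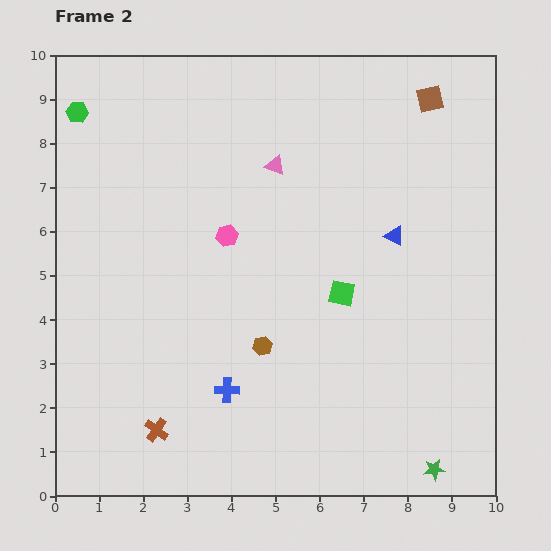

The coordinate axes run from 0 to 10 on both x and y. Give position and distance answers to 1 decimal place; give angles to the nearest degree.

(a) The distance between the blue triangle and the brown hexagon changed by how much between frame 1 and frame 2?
-2.7

Distance in frame 1: 6.6. Distance in frame 2: 3.9.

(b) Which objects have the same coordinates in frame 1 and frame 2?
none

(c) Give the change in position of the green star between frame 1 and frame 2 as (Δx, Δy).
(-0.6, -0.1)

The green star was at (9.2, 0.7) in frame 1 and (8.6, 0.6) in frame 2.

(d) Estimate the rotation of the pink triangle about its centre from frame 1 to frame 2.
26° counter-clockwise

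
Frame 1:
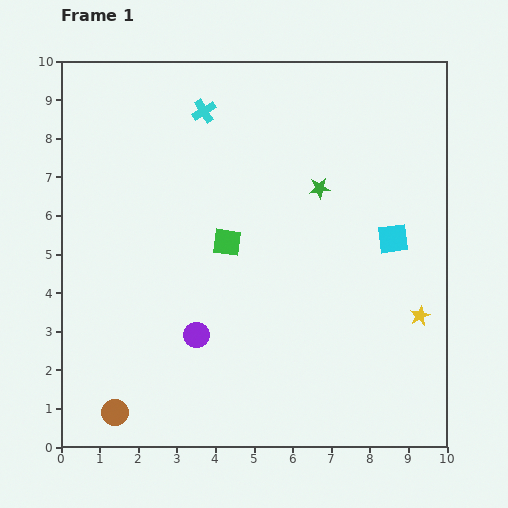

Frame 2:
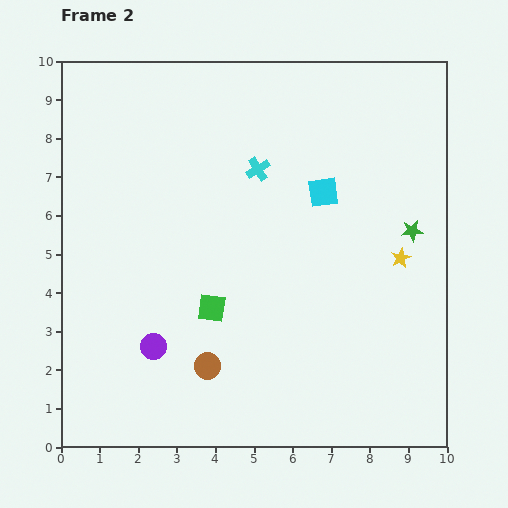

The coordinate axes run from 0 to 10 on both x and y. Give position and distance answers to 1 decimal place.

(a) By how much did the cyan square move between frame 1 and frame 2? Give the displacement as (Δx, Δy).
(-1.8, 1.2)

The cyan square was at (8.6, 5.4) in frame 1 and (6.8, 6.6) in frame 2.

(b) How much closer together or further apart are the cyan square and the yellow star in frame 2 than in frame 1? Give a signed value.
+0.5

Distance in frame 1: 2.1. Distance in frame 2: 2.6.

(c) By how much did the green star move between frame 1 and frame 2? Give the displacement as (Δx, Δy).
(2.4, -1.1)

The green star was at (6.7, 6.7) in frame 1 and (9.1, 5.6) in frame 2.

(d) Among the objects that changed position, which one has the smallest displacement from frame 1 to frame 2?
the purple circle

(moved 1.1)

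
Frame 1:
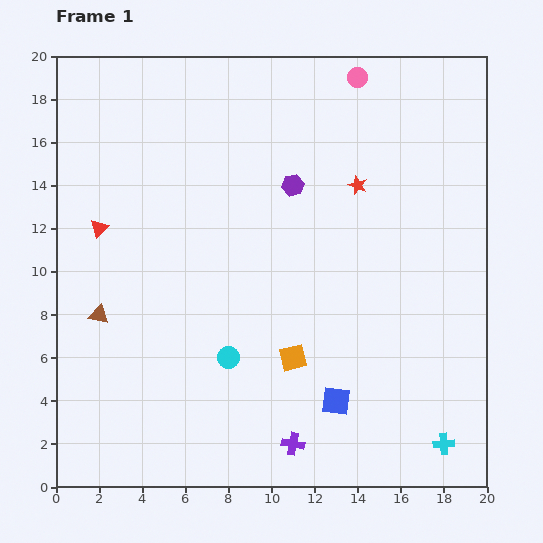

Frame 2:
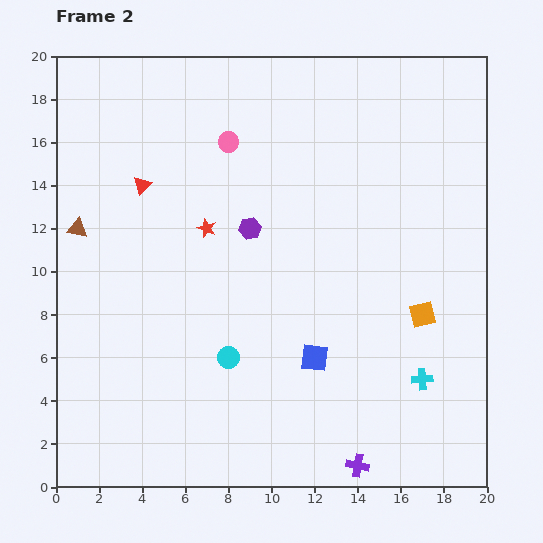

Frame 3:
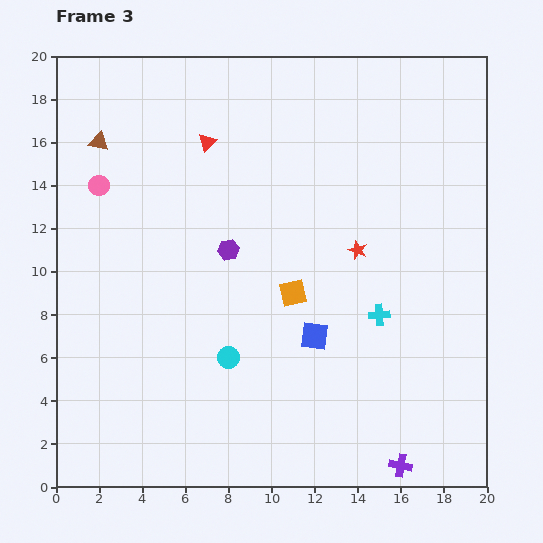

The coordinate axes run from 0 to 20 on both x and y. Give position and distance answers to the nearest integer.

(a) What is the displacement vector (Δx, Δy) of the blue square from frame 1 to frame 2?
(-1, 2)

The blue square was at (13, 4) in frame 1 and (12, 6) in frame 2.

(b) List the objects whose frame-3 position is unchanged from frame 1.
the cyan circle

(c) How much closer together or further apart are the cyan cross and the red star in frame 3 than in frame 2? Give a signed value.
-9

Distance in frame 2: 12. Distance in frame 3: 3.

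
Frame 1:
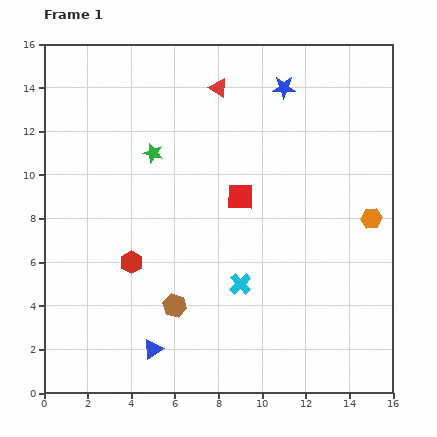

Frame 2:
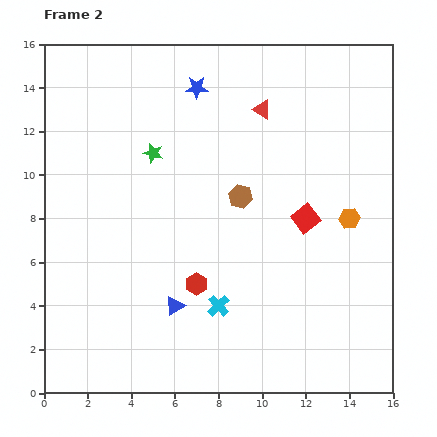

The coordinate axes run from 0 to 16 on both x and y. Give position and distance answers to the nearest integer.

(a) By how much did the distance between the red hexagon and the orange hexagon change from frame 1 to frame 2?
-3

Distance in frame 1: 11. Distance in frame 2: 8.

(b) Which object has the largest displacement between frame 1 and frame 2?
the brown hexagon

(moved 6; next 4)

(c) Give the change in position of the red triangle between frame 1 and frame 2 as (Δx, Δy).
(2, -1)

The red triangle was at (8, 14) in frame 1 and (10, 13) in frame 2.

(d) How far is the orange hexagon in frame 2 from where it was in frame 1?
1

The orange hexagon moved from (15, 8) to (14, 8), a distance of √(1² + 0²) ≈ 1.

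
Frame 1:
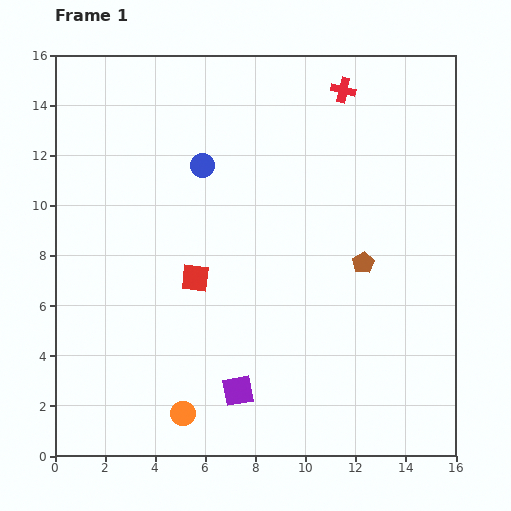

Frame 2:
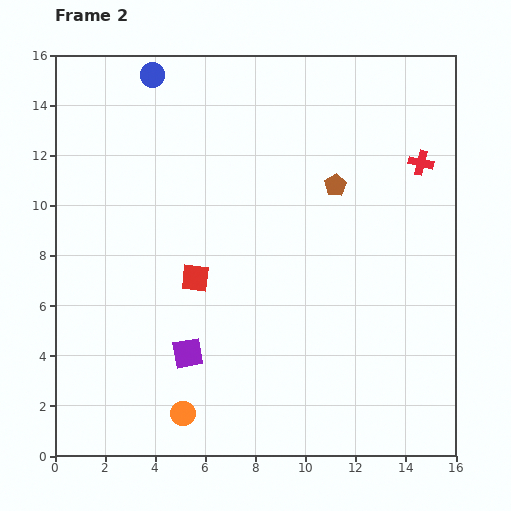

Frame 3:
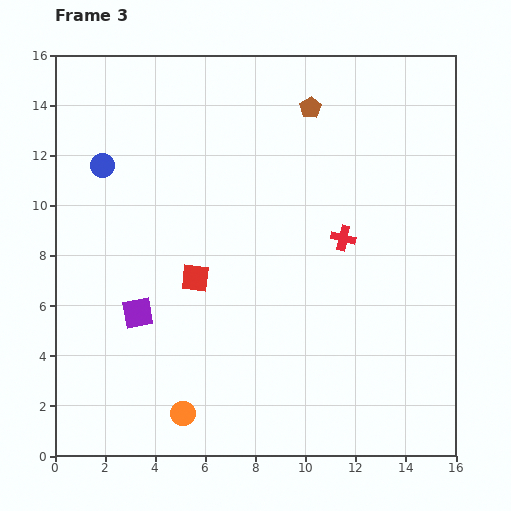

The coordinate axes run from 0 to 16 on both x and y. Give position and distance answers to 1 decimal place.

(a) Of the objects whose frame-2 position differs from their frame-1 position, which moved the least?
the purple square

(moved 2.5)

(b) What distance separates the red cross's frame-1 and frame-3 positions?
5.9

The red cross moved from (11.5, 14.6) to (11.5, 8.7), a distance of √(0.0² + 5.9²) ≈ 5.9.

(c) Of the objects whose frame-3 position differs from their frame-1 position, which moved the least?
the blue circle

(moved 4.0)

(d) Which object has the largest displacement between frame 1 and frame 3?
the brown pentagon

(moved 6.5; next 5.9)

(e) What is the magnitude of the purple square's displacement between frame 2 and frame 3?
2.6

The purple square moved from (5.3, 4.1) to (3.3, 5.7), a distance of √(2.0² + 1.6²) ≈ 2.6.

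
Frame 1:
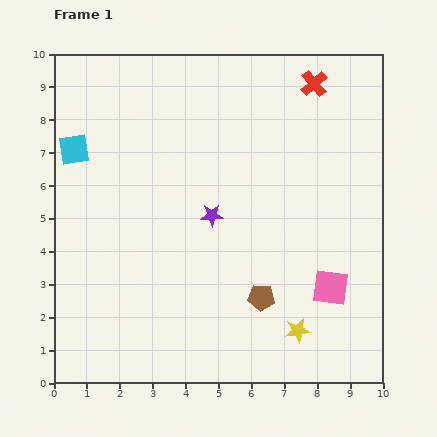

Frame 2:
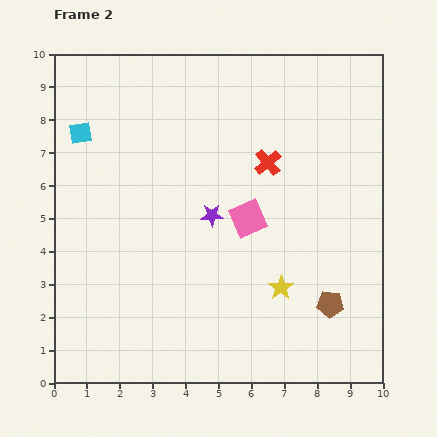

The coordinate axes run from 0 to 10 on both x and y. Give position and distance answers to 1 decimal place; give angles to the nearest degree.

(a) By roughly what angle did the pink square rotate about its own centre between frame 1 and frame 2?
31° counter-clockwise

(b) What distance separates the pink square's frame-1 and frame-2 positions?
3.3

The pink square moved from (8.4, 2.9) to (5.9, 5.0), a distance of √(2.5² + 2.1²) ≈ 3.3.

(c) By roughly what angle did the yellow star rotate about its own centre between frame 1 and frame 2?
24° counter-clockwise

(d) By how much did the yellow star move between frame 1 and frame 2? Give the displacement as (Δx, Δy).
(-0.5, 1.3)

The yellow star was at (7.4, 1.6) in frame 1 and (6.9, 2.9) in frame 2.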